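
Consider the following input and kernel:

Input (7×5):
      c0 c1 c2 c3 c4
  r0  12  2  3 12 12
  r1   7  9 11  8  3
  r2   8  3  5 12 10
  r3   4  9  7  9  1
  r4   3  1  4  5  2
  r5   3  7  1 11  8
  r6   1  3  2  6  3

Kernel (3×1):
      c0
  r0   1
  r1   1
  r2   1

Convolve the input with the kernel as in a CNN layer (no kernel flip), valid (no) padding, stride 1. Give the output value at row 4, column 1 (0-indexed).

The receptive field on the input at this output position is [1 / 7 / 3]. Elementwise product with the kernel and sum: 1·1 + 7·1 + 3·1.

11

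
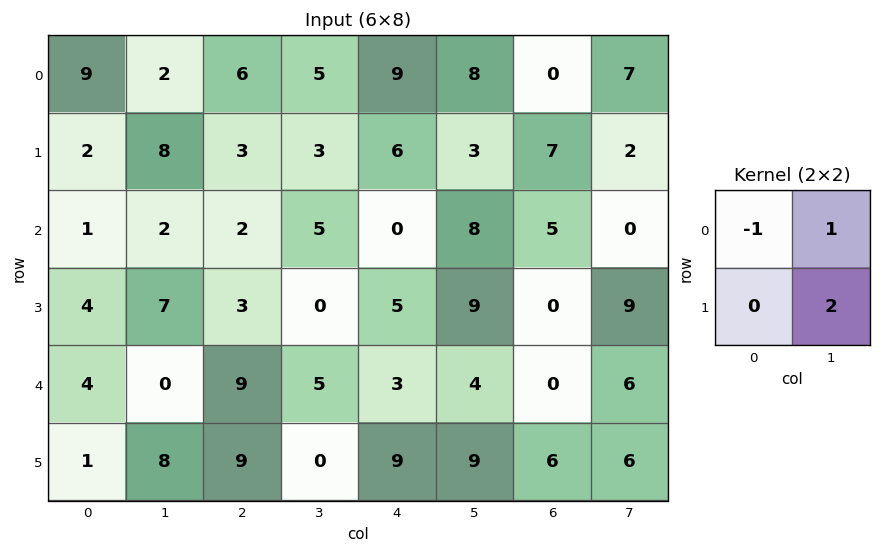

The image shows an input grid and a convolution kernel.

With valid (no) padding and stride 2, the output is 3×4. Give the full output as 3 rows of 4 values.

9 5 5 11
15 3 26 13
12 -4 19 18

Output[0,0]: The receptive field on the input at this output position is [9 2 / 2 8]. Elementwise product with the kernel and sum: 9·-1 + 2·1 + 8·2.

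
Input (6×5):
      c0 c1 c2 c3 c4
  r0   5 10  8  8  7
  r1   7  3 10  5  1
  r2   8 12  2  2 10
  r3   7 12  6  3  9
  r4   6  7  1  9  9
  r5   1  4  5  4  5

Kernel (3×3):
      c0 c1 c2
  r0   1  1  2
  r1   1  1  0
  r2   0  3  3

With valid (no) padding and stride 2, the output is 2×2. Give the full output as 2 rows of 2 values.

83 81
67 87

Output[0,0]: The receptive field on the input at this output position is [5 10 8 / 7 3 10 / 8 12 2]. Elementwise product with the kernel and sum: 5·1 + 10·1 + 8·2 + 7·1 + 3·1 + 12·3 + 2·3.
Output[0,1]: The receptive field on the input at this output position is [8 8 7 / 10 5 1 / 2 2 10]. Elementwise product with the kernel and sum: 8·1 + 8·1 + 7·2 + 10·1 + 5·1 + 2·3 + 10·3.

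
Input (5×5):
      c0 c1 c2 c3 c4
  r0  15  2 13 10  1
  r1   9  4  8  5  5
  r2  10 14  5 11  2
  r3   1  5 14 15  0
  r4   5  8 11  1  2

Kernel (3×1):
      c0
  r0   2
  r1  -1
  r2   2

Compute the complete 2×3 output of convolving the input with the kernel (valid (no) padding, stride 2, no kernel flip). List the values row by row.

Output[0,0]: The receptive field on the input at this output position is [15 / 9 / 10]. Elementwise product with the kernel and sum: 15·2 + 9·-1 + 10·2.

41 28 1
29 18 8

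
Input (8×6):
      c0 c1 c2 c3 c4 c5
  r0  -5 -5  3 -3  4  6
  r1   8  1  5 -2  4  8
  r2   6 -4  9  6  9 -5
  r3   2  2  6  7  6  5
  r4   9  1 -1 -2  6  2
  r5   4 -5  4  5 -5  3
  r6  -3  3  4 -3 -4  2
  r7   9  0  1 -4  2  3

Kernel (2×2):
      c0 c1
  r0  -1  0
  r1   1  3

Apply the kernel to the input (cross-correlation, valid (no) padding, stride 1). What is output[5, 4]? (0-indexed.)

7

The receptive field on the input at this output position is [-5 3 / -4 2]. Elementwise product with the kernel and sum: -5·-1 + -4·1 + 2·3.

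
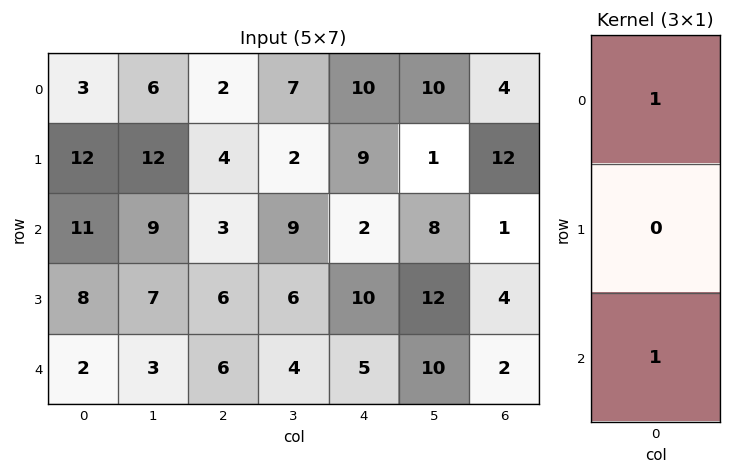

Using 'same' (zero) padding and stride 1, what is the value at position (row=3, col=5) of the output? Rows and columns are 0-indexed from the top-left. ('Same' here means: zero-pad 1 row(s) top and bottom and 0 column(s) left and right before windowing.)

18

The receptive field on the zero-padded input at this output position is [8 / 12 / 10]. Elementwise product with the kernel and sum: 8·1 + 10·1.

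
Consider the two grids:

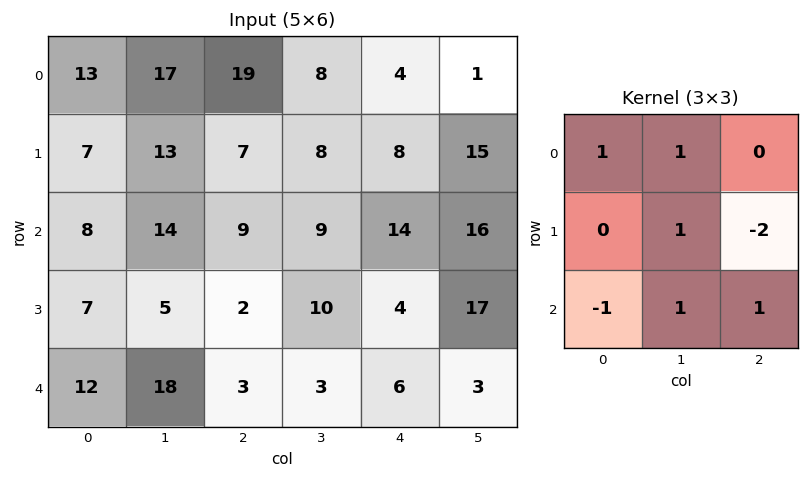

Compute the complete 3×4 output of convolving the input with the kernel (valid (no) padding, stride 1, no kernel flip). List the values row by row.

44 31 33 11
16 18 8 9
32 -7 26 -1

Output[0,0]: The receptive field on the input at this output position is [13 17 19 / 7 13 7 / 8 14 9]. Elementwise product with the kernel and sum: 13·1 + 17·1 + 13·1 + 7·-2 + 8·-1 + 14·1 + 9·1.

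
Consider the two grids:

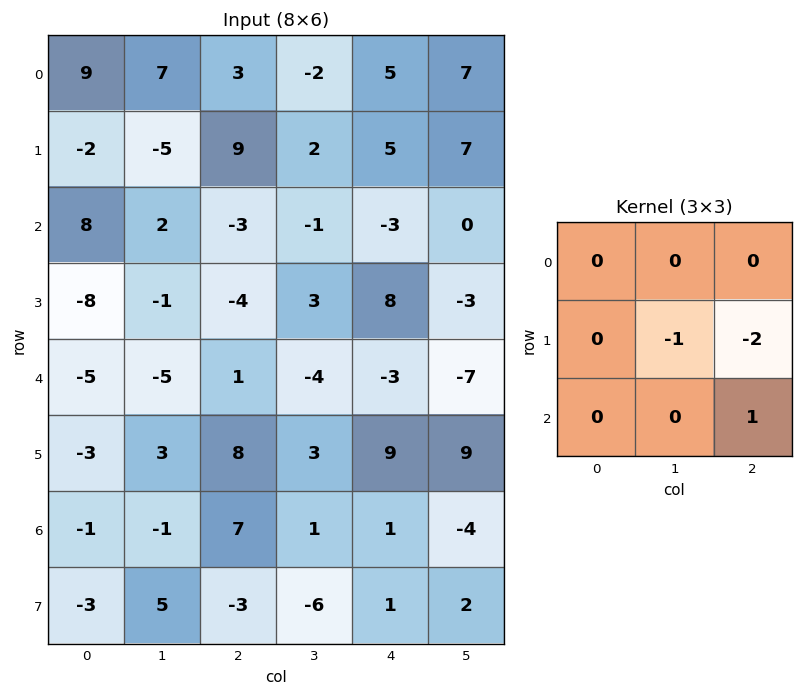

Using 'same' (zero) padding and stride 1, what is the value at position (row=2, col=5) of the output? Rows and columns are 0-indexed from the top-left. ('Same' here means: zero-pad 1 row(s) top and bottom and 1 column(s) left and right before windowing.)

The receptive field on the zero-padded input at this output position is [5 7 0 / -3 0 0 / 8 -3 0]. Elementwise product with the kernel and sum: 0·-1 + 0·-2 + 0·1.

0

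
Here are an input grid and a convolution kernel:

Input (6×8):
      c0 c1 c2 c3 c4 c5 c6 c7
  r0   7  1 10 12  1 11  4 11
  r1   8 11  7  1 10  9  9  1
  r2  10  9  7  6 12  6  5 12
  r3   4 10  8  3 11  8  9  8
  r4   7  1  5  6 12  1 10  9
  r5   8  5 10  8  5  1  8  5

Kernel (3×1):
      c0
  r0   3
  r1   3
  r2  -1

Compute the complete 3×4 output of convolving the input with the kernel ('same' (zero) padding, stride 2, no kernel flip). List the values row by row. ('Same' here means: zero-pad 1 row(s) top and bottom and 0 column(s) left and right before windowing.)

13 23 -7 3
50 34 55 33
25 29 64 49

Output[0,0]: The receptive field on the zero-padded input at this output position is [0 / 7 / 8]. Elementwise product with the kernel and sum: 0·3 + 7·3 + 8·-1.
Output[0,1]: The receptive field on the zero-padded input at this output position is [0 / 10 / 7]. Elementwise product with the kernel and sum: 0·3 + 10·3 + 7·-1.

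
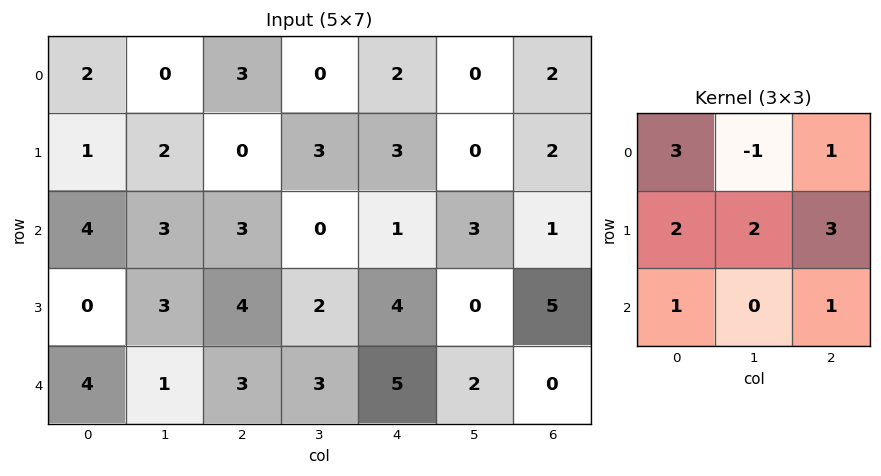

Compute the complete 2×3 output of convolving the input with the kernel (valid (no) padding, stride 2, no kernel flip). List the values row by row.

Output[0,0]: The receptive field on the input at this output position is [2 0 3 / 1 2 0 / 4 3 3]. Elementwise product with the kernel and sum: 2·3 + 0·-1 + 3·1 + 1·2 + 2·2 + 0·3 + 4·1 + 3·1.
Output[0,1]: The receptive field on the input at this output position is [3 0 2 / 0 3 3 / 3 0 1]. Elementwise product with the kernel and sum: 3·3 + 0·-1 + 2·1 + 0·2 + 3·2 + 3·3 + 3·1 + 1·1.

22 30 22
37 42 29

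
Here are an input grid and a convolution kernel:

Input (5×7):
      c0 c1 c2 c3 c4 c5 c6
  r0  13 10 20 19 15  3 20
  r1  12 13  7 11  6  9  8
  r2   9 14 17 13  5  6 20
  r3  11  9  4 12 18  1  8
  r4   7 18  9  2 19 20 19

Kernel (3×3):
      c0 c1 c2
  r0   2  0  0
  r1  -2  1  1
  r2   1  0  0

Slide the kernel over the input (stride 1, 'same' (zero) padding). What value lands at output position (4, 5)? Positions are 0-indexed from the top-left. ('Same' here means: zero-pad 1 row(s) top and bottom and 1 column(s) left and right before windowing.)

37

The receptive field on the zero-padded input at this output position is [18 1 8 / 19 20 19 / 0 0 0]. Elementwise product with the kernel and sum: 18·2 + 19·-2 + 20·1 + 19·1 + 0·1.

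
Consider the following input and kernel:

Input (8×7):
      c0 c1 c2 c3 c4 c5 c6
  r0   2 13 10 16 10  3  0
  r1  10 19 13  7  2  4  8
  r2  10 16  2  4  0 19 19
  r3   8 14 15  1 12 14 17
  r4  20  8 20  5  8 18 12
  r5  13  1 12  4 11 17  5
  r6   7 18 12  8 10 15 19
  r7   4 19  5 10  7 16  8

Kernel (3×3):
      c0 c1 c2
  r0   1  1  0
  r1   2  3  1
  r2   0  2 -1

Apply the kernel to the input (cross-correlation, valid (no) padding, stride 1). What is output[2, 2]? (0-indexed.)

53

The receptive field on the input at this output position is [2 4 0 / 15 1 12 / 20 5 8]. Elementwise product with the kernel and sum: 2·1 + 4·1 + 15·2 + 1·3 + 12·1 + 5·2 + 8·-1.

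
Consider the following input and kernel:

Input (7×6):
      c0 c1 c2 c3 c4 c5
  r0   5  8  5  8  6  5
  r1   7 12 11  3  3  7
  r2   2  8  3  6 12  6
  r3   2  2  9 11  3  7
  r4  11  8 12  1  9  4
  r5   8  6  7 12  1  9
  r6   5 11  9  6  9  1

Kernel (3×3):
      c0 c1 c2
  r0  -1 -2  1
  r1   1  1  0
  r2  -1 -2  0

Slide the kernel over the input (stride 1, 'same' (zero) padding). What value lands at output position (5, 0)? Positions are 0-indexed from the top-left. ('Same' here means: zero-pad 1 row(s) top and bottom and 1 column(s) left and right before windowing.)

The receptive field on the zero-padded input at this output position is [0 11 8 / 0 8 6 / 0 5 11]. Elementwise product with the kernel and sum: 0·-1 + 11·-2 + 8·1 + 0·1 + 8·1 + 0·-1 + 5·-2.

-16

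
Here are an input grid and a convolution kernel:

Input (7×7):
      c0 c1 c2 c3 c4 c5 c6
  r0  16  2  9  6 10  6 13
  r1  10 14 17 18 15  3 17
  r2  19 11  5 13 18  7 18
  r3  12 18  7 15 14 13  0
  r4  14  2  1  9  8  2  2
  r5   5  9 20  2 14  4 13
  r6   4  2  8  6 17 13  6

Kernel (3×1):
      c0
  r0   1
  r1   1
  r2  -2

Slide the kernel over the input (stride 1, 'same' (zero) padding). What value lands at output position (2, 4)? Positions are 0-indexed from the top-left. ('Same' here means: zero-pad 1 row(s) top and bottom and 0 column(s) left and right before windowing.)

The receptive field on the zero-padded input at this output position is [15 / 18 / 14]. Elementwise product with the kernel and sum: 15·1 + 18·1 + 14·-2.

5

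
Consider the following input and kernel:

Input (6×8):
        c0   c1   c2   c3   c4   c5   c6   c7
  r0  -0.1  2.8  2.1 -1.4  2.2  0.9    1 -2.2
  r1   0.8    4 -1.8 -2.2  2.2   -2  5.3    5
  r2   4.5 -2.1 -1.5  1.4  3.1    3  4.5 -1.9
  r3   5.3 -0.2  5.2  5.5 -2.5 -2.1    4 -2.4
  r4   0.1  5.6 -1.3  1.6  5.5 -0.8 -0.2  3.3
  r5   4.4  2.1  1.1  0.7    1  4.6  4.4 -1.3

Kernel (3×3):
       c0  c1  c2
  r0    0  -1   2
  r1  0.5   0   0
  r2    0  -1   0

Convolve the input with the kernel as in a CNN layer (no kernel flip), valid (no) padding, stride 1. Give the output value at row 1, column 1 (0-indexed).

The receptive field on the input at this output position is [4 -1.8 -2.2 / -2.1 -1.5 1.4 / -0.2 5.2 5.5]. Elementwise product with the kernel and sum: -1.8·-1 + -2.2·2 + -2.1·0.5 + 5.2·-1.

-8.85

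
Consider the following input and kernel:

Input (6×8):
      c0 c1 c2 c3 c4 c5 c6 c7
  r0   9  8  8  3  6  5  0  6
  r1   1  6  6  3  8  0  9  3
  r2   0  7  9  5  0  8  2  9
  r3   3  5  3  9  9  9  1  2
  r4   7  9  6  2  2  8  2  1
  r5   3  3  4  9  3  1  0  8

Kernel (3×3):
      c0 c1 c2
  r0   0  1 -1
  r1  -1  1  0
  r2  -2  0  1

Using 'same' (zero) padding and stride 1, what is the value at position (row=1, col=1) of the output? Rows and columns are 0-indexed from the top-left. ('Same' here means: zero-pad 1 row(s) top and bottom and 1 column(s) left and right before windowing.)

14

The receptive field on the zero-padded input at this output position is [9 8 8 / 1 6 6 / 0 7 9]. Elementwise product with the kernel and sum: 8·1 + 8·-1 + 1·-1 + 6·1 + 0·-2 + 9·1.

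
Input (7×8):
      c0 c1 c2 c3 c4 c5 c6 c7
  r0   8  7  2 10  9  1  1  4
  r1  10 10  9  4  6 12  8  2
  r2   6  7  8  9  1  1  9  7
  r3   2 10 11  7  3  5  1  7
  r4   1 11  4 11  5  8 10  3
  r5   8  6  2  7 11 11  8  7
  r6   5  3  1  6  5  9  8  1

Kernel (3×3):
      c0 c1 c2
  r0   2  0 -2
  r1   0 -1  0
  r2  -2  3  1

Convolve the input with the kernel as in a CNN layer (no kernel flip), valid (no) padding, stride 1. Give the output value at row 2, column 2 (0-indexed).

37

The receptive field on the input at this output position is [8 9 1 / 11 7 3 / 4 11 5]. Elementwise product with the kernel and sum: 8·2 + 1·-2 + 7·-1 + 4·-2 + 11·3 + 5·1.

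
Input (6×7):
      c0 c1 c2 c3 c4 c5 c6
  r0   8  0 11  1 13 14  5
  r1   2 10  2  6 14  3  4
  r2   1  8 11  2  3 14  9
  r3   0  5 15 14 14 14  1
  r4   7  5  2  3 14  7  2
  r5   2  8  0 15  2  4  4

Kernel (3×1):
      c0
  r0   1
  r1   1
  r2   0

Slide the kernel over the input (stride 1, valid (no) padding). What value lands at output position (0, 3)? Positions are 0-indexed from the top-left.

The receptive field on the input at this output position is [1 / 6 / 2]. Elementwise product with the kernel and sum: 1·1 + 6·1.

7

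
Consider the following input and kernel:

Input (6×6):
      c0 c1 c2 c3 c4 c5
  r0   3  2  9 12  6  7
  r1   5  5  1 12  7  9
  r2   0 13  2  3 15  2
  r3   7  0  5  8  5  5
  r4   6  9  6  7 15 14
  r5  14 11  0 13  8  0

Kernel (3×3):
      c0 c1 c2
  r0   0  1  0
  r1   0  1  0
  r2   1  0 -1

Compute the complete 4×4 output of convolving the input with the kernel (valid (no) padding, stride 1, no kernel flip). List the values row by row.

Output[0,0]: The receptive field on the input at this output position is [3 2 9 / 5 5 1 / 0 13 2]. Elementwise product with the kernel and sum: 2·1 + 5·1 + 0·1 + 2·-1.

5 20 11 14
20 -5 15 25
13 9 2 13
23 9 7 33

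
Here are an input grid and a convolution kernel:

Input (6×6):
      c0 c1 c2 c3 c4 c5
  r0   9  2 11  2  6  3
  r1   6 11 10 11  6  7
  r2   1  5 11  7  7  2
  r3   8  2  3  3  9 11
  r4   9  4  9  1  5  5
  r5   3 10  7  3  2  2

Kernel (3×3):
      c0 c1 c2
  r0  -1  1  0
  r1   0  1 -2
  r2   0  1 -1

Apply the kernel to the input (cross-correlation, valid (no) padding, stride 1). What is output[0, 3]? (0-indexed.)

1

The receptive field on the input at this output position is [2 6 3 / 11 6 7 / 7 7 2]. Elementwise product with the kernel and sum: 2·-1 + 6·1 + 6·1 + 7·-2 + 7·1 + 2·-1.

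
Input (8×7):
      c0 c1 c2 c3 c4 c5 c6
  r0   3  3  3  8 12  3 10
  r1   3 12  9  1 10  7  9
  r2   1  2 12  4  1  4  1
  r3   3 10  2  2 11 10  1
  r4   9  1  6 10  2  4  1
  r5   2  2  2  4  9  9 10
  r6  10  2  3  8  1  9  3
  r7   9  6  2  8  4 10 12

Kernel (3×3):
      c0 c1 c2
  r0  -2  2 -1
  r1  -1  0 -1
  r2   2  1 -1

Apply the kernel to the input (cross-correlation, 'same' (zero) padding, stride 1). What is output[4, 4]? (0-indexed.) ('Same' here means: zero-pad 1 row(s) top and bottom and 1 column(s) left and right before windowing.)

The receptive field on the zero-padded input at this output position is [2 11 10 / 10 2 4 / 4 9 9]. Elementwise product with the kernel and sum: 2·-2 + 11·2 + 10·-1 + 10·-1 + 4·-1 + 4·2 + 9·1 + 9·-1.

2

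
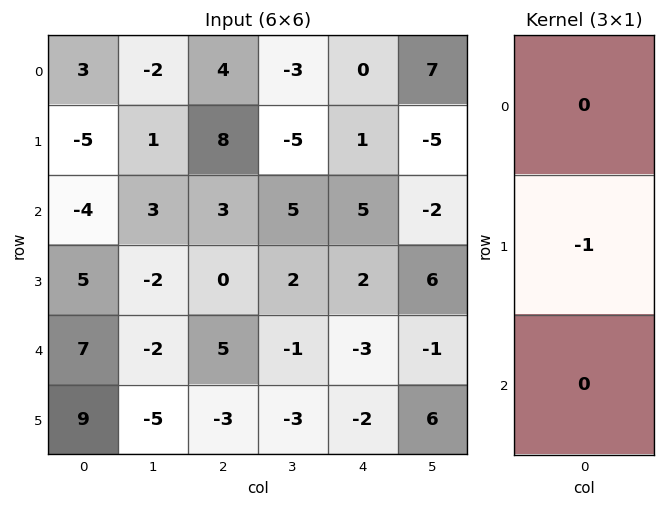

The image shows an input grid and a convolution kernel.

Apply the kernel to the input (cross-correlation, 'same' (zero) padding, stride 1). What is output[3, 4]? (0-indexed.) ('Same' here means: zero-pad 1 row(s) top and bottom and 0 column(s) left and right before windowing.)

-2

The receptive field on the zero-padded input at this output position is [5 / 2 / -3]. Elementwise product with the kernel and sum: 2·-1.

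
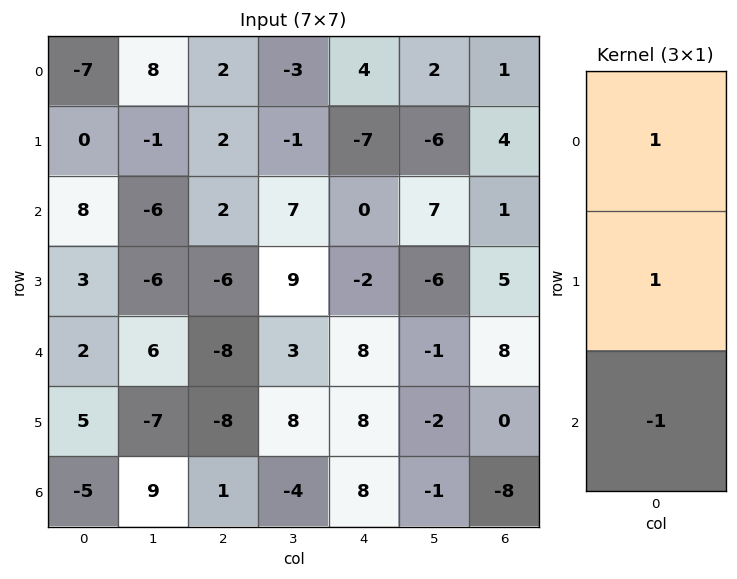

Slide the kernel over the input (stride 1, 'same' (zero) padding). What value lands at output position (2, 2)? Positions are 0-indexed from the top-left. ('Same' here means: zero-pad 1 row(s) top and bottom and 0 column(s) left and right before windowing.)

The receptive field on the zero-padded input at this output position is [2 / 2 / -6]. Elementwise product with the kernel and sum: 2·1 + 2·1 + -6·-1.

10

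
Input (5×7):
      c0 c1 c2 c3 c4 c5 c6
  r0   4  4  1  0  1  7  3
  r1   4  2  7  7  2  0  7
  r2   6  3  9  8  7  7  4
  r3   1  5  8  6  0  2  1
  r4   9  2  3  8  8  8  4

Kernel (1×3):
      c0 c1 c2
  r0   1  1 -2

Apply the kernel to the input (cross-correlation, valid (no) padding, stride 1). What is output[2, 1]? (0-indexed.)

-4

The receptive field on the input at this output position is [3 9 8]. Elementwise product with the kernel and sum: 3·1 + 9·1 + 8·-2.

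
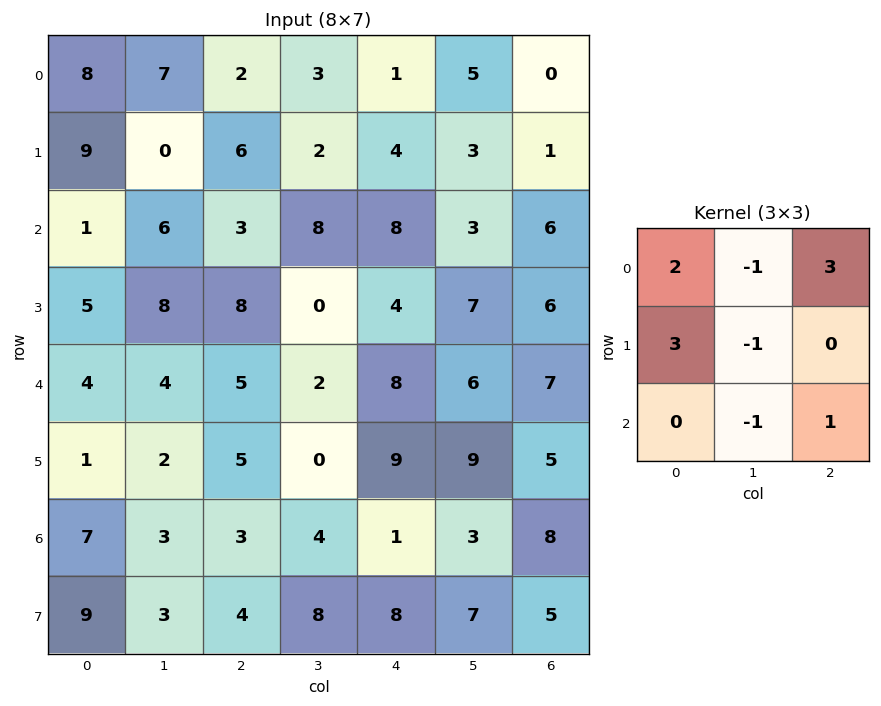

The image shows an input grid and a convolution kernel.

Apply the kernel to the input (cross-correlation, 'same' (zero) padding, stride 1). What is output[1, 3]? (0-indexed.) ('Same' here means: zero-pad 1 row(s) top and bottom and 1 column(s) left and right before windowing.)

The receptive field on the zero-padded input at this output position is [2 3 1 / 6 2 4 / 3 8 8]. Elementwise product with the kernel and sum: 2·2 + 3·-1 + 1·3 + 6·3 + 2·-1 + 8·-1 + 8·1.

20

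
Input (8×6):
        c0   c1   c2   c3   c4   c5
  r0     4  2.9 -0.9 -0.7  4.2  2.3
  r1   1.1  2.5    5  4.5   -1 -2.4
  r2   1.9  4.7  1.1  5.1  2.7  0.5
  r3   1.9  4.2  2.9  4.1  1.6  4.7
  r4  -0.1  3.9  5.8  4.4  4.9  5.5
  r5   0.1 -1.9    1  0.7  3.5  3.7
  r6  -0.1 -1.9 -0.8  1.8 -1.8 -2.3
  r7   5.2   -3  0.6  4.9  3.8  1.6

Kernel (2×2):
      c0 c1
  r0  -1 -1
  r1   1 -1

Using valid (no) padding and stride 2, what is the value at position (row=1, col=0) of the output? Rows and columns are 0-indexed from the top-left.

-8.9

The receptive field on the input at this output position is [1.9 4.7 / 1.9 4.2]. Elementwise product with the kernel and sum: 1.9·-1 + 4.7·-1 + 1.9·1 + 4.2·-1.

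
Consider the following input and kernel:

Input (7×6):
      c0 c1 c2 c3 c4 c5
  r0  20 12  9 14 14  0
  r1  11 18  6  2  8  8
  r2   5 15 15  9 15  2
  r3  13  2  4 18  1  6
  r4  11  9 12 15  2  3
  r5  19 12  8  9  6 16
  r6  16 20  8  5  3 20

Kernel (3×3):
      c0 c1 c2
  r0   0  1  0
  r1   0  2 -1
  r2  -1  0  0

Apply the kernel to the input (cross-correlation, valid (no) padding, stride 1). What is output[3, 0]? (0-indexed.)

-11

The receptive field on the input at this output position is [13 2 4 / 11 9 12 / 19 12 8]. Elementwise product with the kernel and sum: 2·1 + 9·2 + 12·-1 + 19·-1.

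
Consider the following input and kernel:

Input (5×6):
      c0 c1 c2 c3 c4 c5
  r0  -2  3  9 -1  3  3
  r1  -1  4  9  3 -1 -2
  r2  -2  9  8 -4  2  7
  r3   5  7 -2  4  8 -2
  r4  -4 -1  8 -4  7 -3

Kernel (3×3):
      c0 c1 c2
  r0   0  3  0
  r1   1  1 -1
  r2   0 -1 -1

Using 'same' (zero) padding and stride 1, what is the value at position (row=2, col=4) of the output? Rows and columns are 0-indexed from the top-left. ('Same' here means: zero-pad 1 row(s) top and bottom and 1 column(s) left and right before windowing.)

-18

The receptive field on the zero-padded input at this output position is [3 -1 -2 / -4 2 7 / 4 8 -2]. Elementwise product with the kernel and sum: -1·3 + -4·1 + 2·1 + 7·-1 + 8·-1 + -2·-1.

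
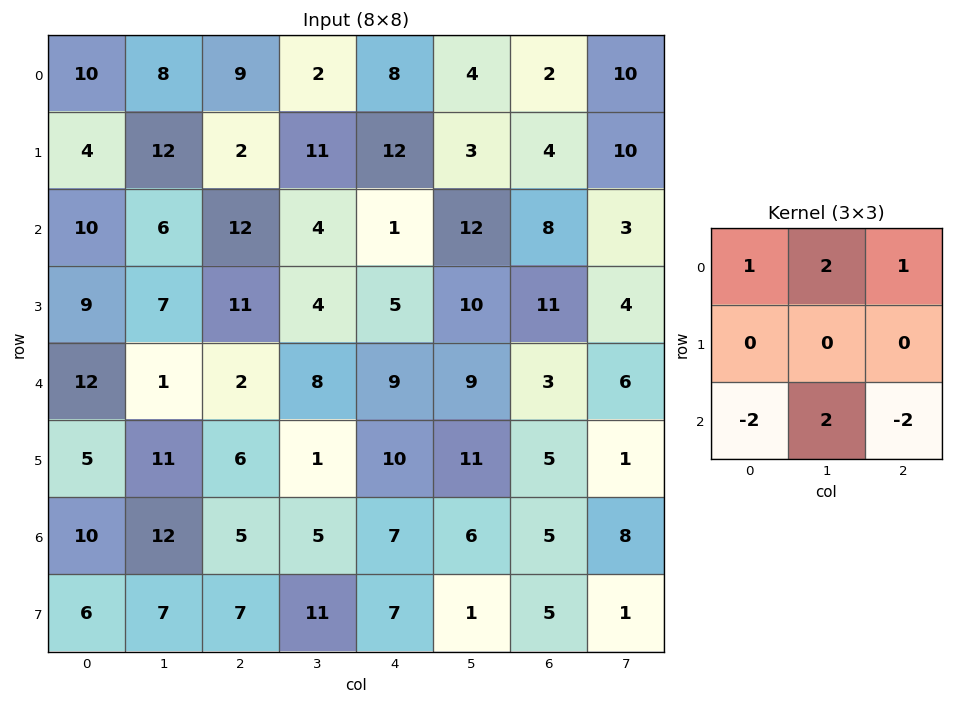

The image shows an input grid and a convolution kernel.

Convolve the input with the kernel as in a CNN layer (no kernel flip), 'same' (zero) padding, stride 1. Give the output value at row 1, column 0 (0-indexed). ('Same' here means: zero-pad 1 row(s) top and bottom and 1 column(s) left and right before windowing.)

The receptive field on the zero-padded input at this output position is [0 10 8 / 0 4 12 / 0 10 6]. Elementwise product with the kernel and sum: 0·1 + 10·2 + 8·1 + 0·-2 + 10·2 + 6·-2.

36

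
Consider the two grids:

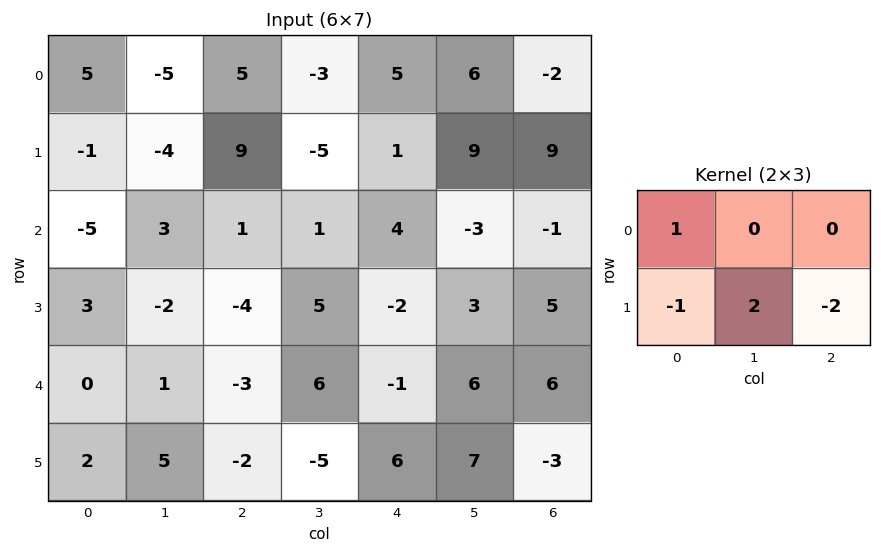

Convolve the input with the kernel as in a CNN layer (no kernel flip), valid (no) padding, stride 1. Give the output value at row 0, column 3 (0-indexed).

The receptive field on the input at this output position is [-3 5 6 / -5 1 9]. Elementwise product with the kernel and sum: -3·1 + -5·-1 + 1·2 + 9·-2.

-14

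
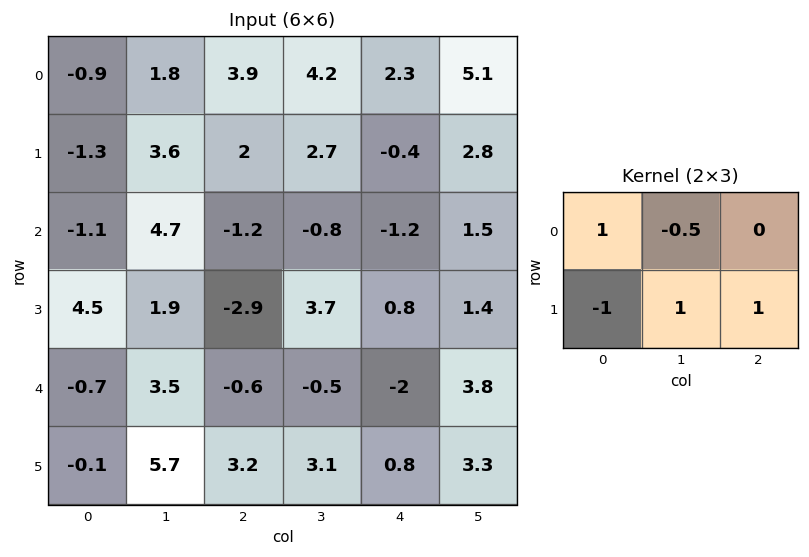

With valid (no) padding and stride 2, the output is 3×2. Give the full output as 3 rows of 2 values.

5.1 2.1
-8.95 6.6
6.55 0.35

Output[0,0]: The receptive field on the input at this output position is [-0.9 1.8 3.9 / -1.3 3.6 2]. Elementwise product with the kernel and sum: -0.9·1 + 1.8·-0.5 + -1.3·-1 + 3.6·1 + 2·1.
Output[0,1]: The receptive field on the input at this output position is [3.9 4.2 2.3 / 2 2.7 -0.4]. Elementwise product with the kernel and sum: 3.9·1 + 4.2·-0.5 + 2·-1 + 2.7·1 + -0.4·1.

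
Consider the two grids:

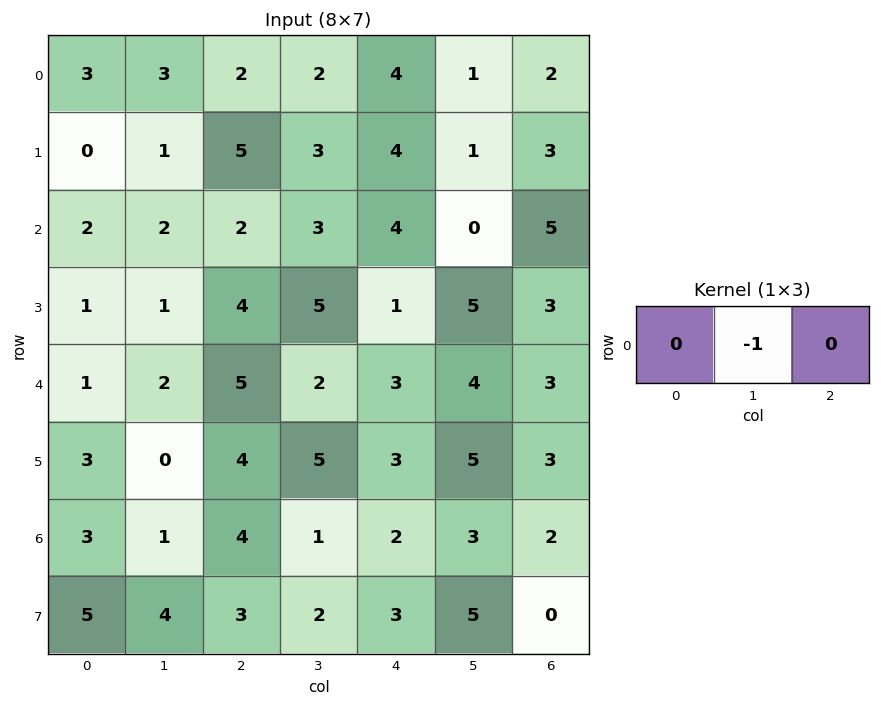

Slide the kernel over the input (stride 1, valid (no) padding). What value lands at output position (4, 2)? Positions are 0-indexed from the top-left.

The receptive field on the input at this output position is [5 2 3]. Elementwise product with the kernel and sum: 2·-1.

-2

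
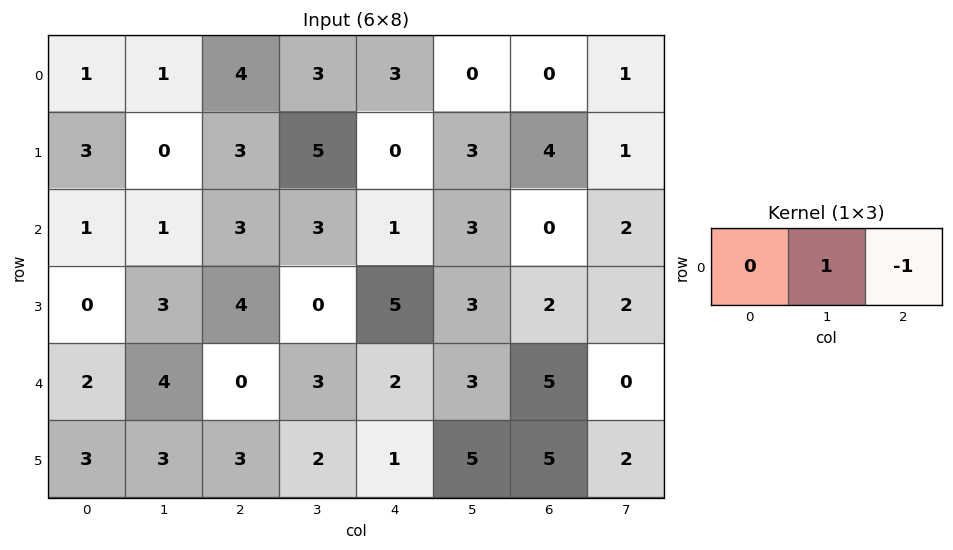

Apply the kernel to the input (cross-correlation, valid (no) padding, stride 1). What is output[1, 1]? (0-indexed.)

The receptive field on the input at this output position is [0 3 5]. Elementwise product with the kernel and sum: 3·1 + 5·-1.

-2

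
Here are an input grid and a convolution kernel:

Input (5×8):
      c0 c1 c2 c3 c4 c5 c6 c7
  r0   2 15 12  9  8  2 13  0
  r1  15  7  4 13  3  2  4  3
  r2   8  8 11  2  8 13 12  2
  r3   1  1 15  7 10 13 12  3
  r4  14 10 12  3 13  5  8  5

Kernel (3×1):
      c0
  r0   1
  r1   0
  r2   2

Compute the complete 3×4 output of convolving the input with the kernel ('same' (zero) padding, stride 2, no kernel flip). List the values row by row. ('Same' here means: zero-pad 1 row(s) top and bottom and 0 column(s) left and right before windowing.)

30 8 6 8
17 34 23 28
1 15 10 12

Output[0,0]: The receptive field on the zero-padded input at this output position is [0 / 2 / 15]. Elementwise product with the kernel and sum: 0·1 + 15·2.
Output[0,1]: The receptive field on the zero-padded input at this output position is [0 / 12 / 4]. Elementwise product with the kernel and sum: 0·1 + 4·2.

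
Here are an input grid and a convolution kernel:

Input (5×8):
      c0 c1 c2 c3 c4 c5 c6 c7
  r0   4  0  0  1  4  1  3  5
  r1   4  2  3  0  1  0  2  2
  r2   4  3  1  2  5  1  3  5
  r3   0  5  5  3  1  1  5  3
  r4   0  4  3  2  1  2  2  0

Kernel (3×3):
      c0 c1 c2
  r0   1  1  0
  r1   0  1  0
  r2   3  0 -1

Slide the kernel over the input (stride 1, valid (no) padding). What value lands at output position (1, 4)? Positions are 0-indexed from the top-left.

0

The receptive field on the input at this output position is [1 0 2 / 5 1 3 / 1 1 5]. Elementwise product with the kernel and sum: 1·1 + 0·1 + 1·1 + 1·3 + 5·-1.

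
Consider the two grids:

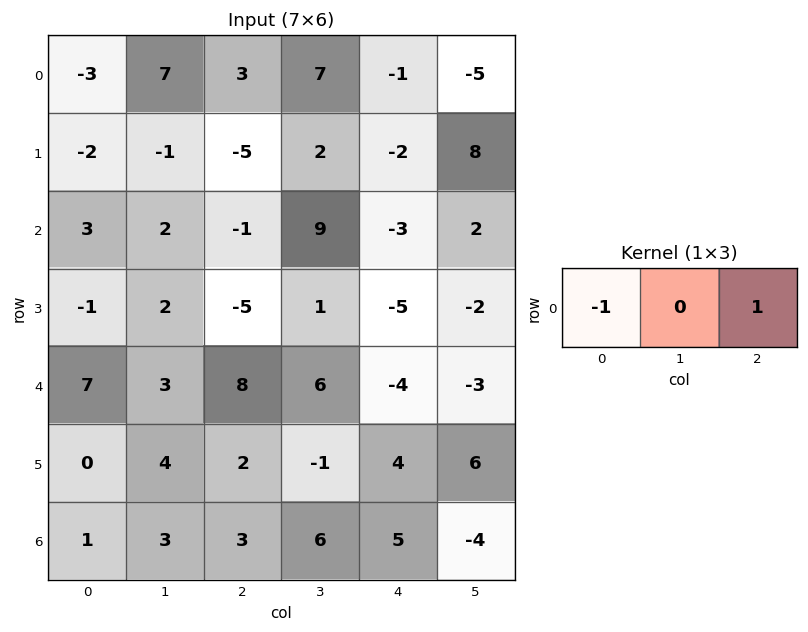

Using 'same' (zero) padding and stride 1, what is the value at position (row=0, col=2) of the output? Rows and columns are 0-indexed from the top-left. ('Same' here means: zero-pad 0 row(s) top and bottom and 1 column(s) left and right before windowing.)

The receptive field on the zero-padded input at this output position is [7 3 7]. Elementwise product with the kernel and sum: 7·-1 + 7·1.

0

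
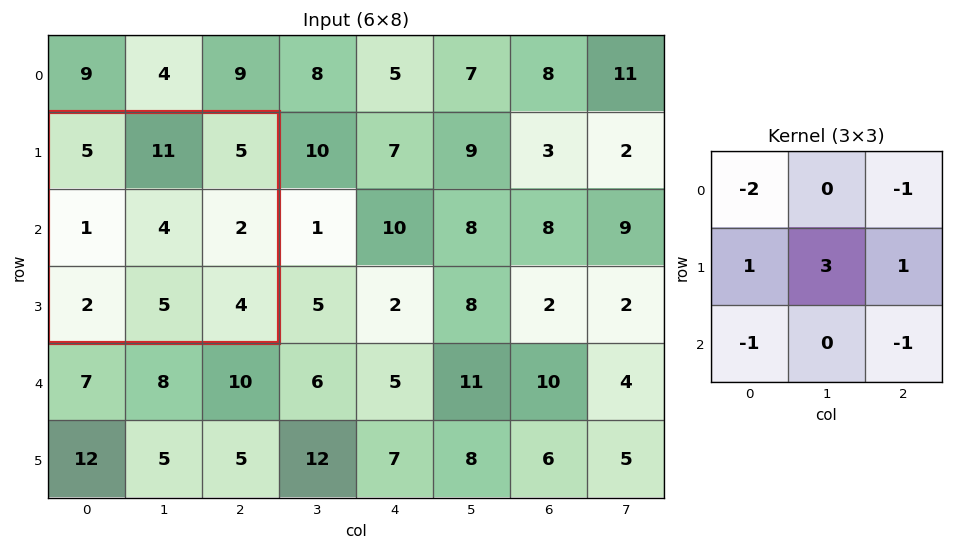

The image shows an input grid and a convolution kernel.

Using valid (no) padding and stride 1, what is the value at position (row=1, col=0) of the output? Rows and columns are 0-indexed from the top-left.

-6

The receptive field on the input at this output position is [5 11 5 / 1 4 2 / 2 5 4]. Elementwise product with the kernel and sum: 5·-2 + 5·-1 + 1·1 + 4·3 + 2·1 + 2·-1 + 4·-1.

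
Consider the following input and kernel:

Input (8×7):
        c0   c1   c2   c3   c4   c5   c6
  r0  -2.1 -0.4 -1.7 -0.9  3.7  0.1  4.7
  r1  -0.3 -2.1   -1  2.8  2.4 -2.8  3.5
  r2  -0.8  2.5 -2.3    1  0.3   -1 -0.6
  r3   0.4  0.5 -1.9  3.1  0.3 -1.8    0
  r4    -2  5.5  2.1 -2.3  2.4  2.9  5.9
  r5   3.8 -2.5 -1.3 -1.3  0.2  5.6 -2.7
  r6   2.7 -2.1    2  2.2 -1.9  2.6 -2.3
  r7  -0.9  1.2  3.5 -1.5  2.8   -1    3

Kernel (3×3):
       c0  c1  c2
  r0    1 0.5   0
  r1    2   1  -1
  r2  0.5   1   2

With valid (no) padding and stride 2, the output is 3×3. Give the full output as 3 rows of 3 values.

-6.5 -3.3 0.2
12.35 0.75 14.5
10.4 -3.75 9.6

Output[0,0]: The receptive field on the input at this output position is [-2.1 -0.4 -1.7 / -0.3 -2.1 -1 / -0.8 2.5 -2.3]. Elementwise product with the kernel and sum: -2.1·1 + -0.4·0.5 + -0.3·2 + -2.1·1 + -1·-1 + -0.8·0.5 + 2.5·1 + -2.3·2.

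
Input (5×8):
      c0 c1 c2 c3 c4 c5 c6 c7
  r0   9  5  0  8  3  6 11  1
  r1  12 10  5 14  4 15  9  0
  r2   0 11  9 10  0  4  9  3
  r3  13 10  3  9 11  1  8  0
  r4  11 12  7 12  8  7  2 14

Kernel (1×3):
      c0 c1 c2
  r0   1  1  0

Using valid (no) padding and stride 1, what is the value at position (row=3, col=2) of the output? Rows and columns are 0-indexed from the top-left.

12

The receptive field on the input at this output position is [3 9 11]. Elementwise product with the kernel and sum: 3·1 + 9·1.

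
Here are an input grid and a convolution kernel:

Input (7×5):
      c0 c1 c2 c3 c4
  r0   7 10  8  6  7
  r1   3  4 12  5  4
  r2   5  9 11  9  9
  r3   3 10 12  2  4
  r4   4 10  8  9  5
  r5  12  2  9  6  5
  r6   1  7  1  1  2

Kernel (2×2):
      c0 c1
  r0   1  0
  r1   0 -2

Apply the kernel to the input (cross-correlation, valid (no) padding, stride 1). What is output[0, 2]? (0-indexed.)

-2

The receptive field on the input at this output position is [8 6 / 12 5]. Elementwise product with the kernel and sum: 8·1 + 5·-2.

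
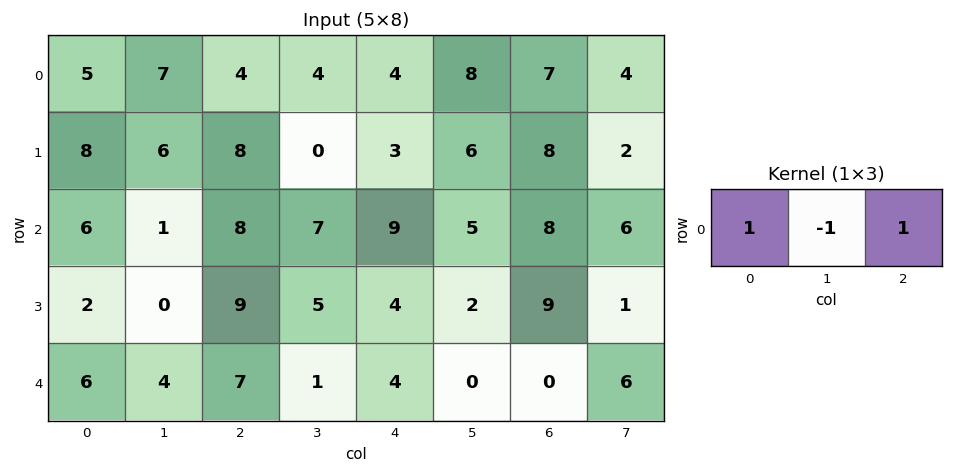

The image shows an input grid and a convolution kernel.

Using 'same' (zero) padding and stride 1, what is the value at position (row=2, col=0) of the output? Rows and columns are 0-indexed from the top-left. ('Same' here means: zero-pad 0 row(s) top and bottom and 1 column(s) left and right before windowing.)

-5

The receptive field on the zero-padded input at this output position is [0 6 1]. Elementwise product with the kernel and sum: 0·1 + 6·-1 + 1·1.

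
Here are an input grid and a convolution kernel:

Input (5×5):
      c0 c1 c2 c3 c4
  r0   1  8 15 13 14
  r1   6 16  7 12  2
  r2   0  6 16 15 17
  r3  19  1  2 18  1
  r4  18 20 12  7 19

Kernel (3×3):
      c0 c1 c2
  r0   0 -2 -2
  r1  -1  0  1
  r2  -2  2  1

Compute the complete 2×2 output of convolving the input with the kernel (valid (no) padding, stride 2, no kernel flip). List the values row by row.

-17 -44
-45 -56

Output[0,0]: The receptive field on the input at this output position is [1 8 15 / 6 16 7 / 0 6 16]. Elementwise product with the kernel and sum: 8·-2 + 15·-2 + 6·-1 + 7·1 + 0·-2 + 6·2 + 16·1.
Output[0,1]: The receptive field on the input at this output position is [15 13 14 / 7 12 2 / 16 15 17]. Elementwise product with the kernel and sum: 13·-2 + 14·-2 + 7·-1 + 2·1 + 16·-2 + 15·2 + 17·1.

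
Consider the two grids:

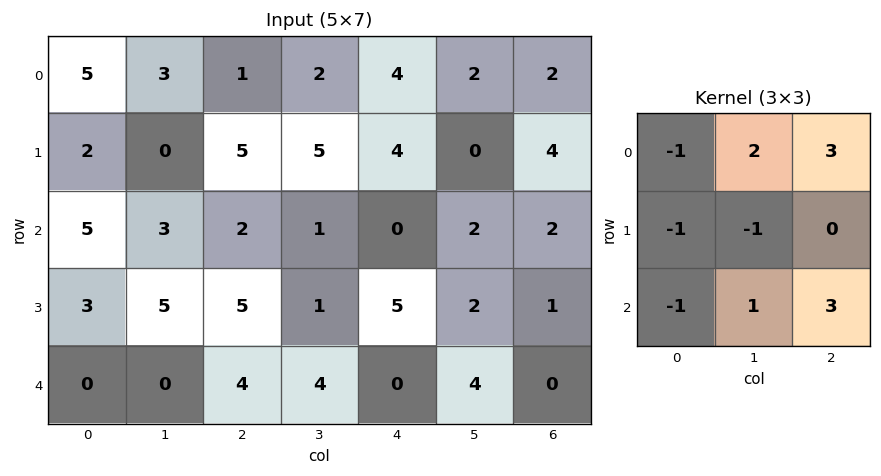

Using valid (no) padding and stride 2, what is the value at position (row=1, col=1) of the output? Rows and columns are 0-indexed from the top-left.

-6

The receptive field on the input at this output position is [2 1 0 / 5 1 5 / 4 4 0]. Elementwise product with the kernel and sum: 2·-1 + 1·2 + 0·3 + 5·-1 + 1·-1 + 4·-1 + 4·1 + 0·3.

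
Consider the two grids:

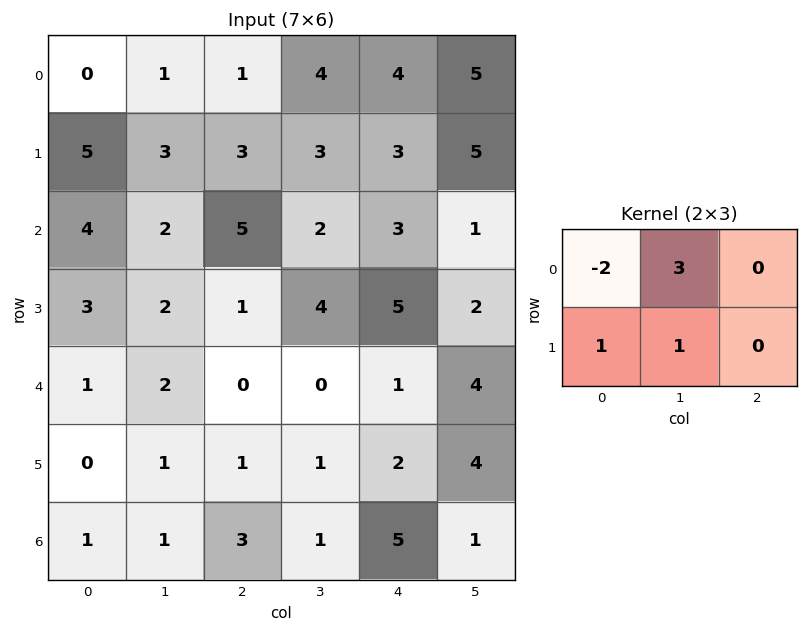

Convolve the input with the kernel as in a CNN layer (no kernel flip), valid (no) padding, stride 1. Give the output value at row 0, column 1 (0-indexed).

7

The receptive field on the input at this output position is [1 1 4 / 3 3 3]. Elementwise product with the kernel and sum: 1·-2 + 1·3 + 3·1 + 3·1.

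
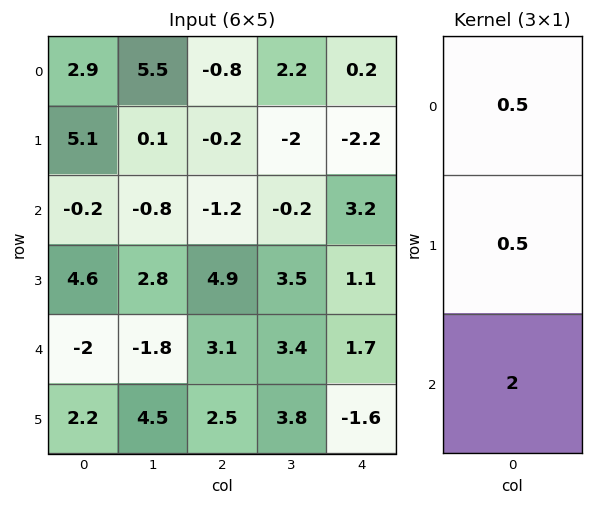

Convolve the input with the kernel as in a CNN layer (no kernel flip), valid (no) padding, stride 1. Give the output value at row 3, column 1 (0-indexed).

9.5

The receptive field on the input at this output position is [2.8 / -1.8 / 4.5]. Elementwise product with the kernel and sum: 2.8·0.5 + -1.8·0.5 + 4.5·2.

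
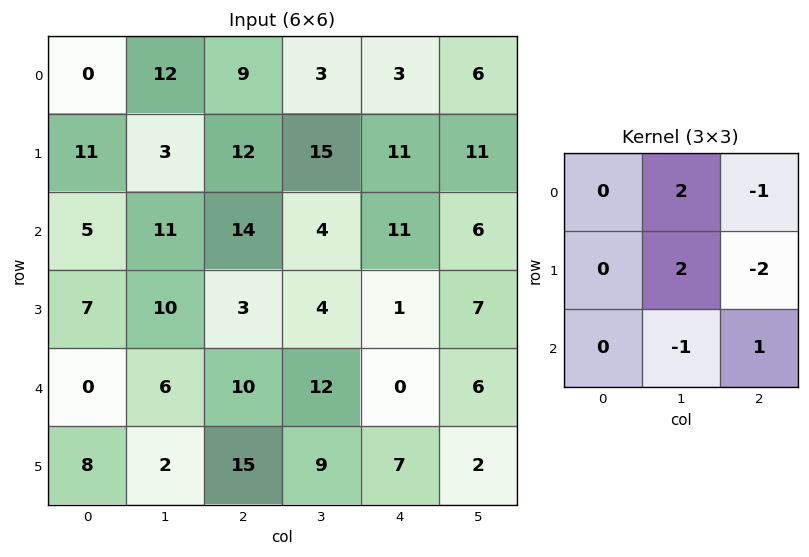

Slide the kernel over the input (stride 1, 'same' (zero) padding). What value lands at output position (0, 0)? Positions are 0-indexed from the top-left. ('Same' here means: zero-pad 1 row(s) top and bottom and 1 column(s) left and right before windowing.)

The receptive field on the zero-padded input at this output position is [0 0 0 / 0 0 12 / 0 11 3]. Elementwise product with the kernel and sum: 0·2 + 0·-1 + 0·2 + 12·-2 + 11·-1 + 3·1.

-32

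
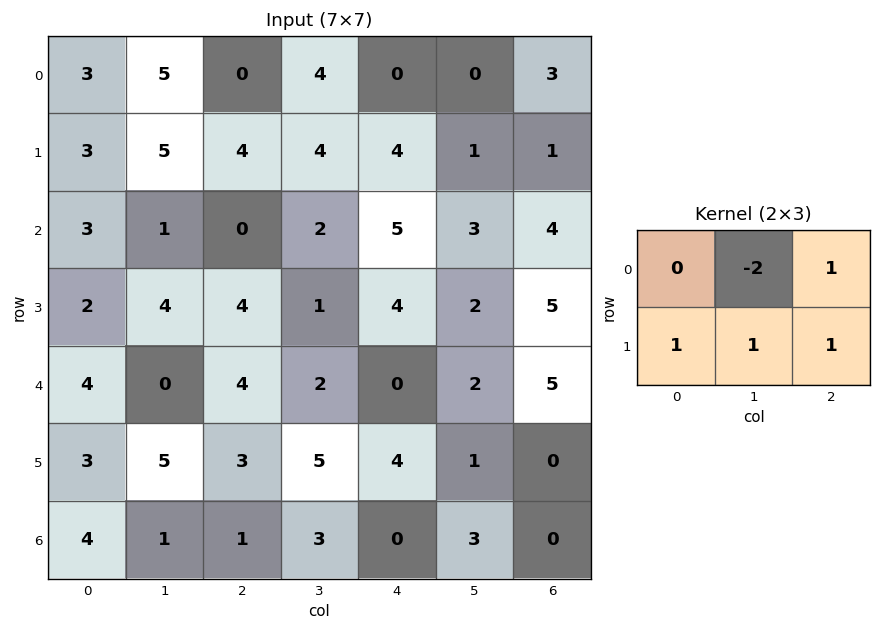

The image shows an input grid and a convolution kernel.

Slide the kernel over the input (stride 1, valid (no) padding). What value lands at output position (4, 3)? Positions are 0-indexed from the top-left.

12

The receptive field on the input at this output position is [2 0 2 / 5 4 1]. Elementwise product with the kernel and sum: 0·-2 + 2·1 + 5·1 + 4·1 + 1·1.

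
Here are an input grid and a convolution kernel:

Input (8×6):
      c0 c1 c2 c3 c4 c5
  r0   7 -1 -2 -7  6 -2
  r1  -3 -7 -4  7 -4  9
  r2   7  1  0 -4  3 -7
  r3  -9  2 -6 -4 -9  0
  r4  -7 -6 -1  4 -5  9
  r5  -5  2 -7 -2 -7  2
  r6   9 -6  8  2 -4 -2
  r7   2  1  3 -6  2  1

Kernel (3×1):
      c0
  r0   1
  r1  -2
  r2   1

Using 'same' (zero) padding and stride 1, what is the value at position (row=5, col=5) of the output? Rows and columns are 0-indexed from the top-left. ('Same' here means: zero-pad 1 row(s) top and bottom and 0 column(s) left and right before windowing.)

The receptive field on the zero-padded input at this output position is [9 / 2 / -2]. Elementwise product with the kernel and sum: 9·1 + 2·-2 + -2·1.

3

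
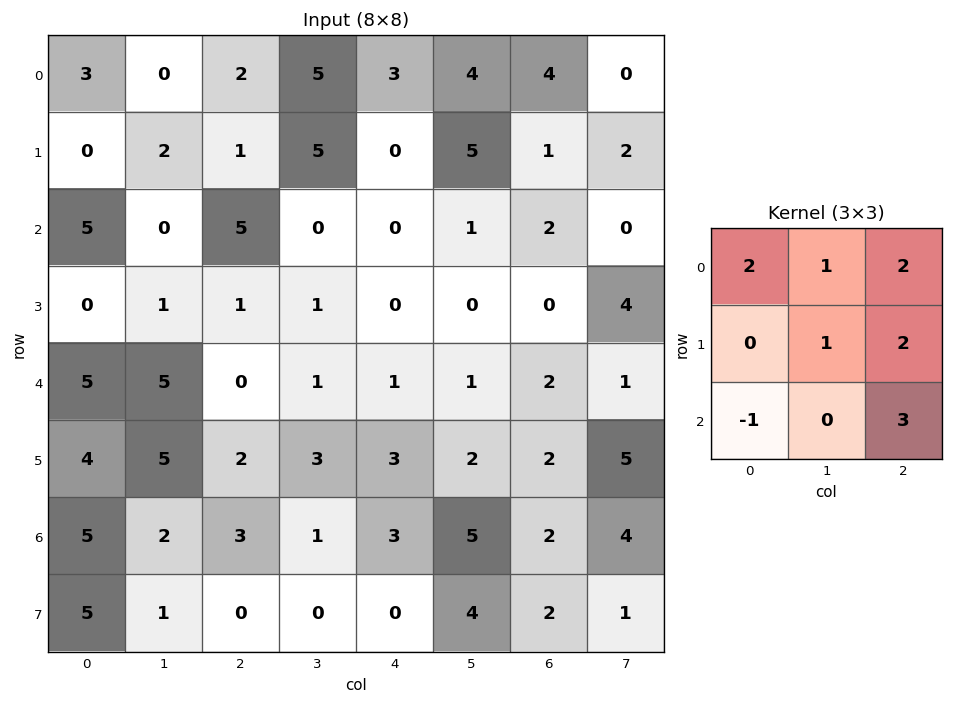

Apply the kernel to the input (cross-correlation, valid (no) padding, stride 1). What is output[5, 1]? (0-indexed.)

The receptive field on the input at this output position is [5 2 3 / 2 3 1 / 1 0 0]. Elementwise product with the kernel and sum: 5·2 + 2·1 + 3·2 + 3·1 + 1·2 + 1·-1 + 0·3.

22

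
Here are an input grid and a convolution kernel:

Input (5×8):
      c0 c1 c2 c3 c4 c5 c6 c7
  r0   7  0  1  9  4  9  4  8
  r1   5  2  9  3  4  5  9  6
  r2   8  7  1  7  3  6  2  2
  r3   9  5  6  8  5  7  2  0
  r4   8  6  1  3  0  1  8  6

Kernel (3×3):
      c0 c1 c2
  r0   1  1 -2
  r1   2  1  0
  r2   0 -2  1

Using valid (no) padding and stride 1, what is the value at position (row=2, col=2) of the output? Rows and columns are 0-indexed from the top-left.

The receptive field on the input at this output position is [1 7 3 / 6 8 5 / 1 3 0]. Elementwise product with the kernel and sum: 1·1 + 7·1 + 3·-2 + 6·2 + 8·1 + 3·-2 + 0·1.

16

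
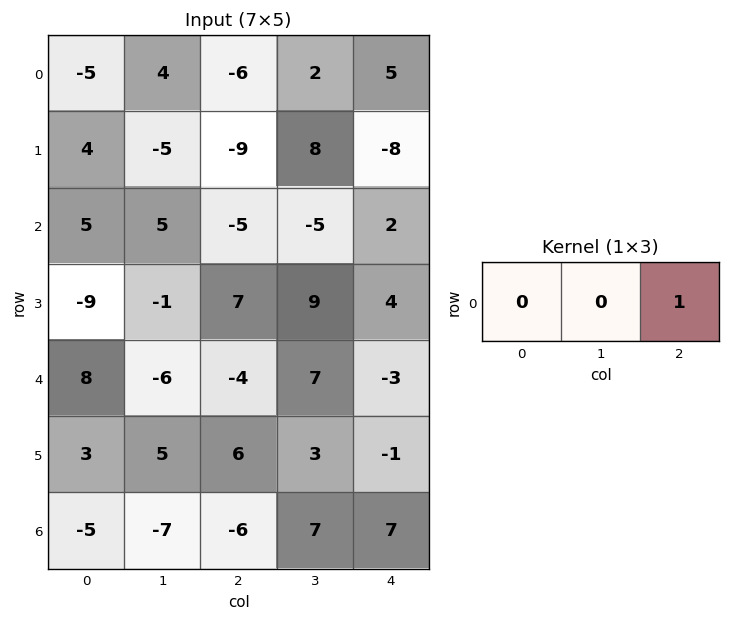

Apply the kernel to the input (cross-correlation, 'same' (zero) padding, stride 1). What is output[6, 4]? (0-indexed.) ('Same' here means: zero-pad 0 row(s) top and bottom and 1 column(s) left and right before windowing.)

The receptive field on the zero-padded input at this output position is [7 7 0]. Elementwise product with the kernel and sum: 0·1.

0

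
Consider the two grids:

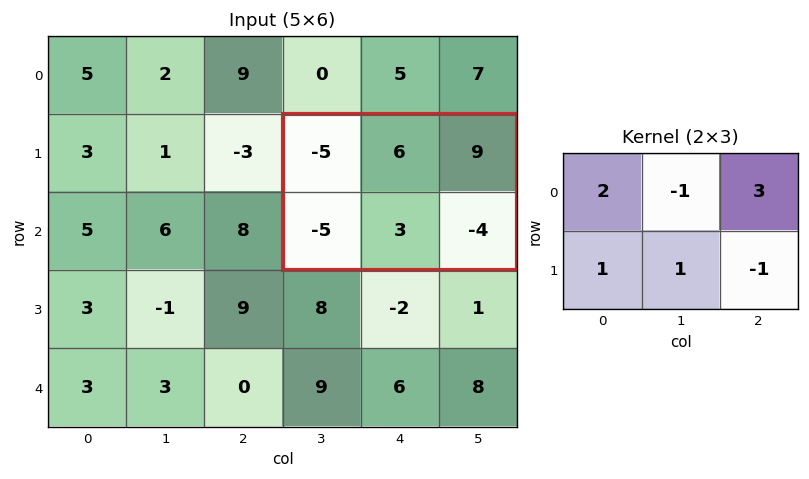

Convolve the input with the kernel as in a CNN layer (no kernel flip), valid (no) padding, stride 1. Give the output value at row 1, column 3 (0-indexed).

The receptive field on the input at this output position is [-5 6 9 / -5 3 -4]. Elementwise product with the kernel and sum: -5·2 + 6·-1 + 9·3 + -5·1 + 3·1 + -4·-1.

13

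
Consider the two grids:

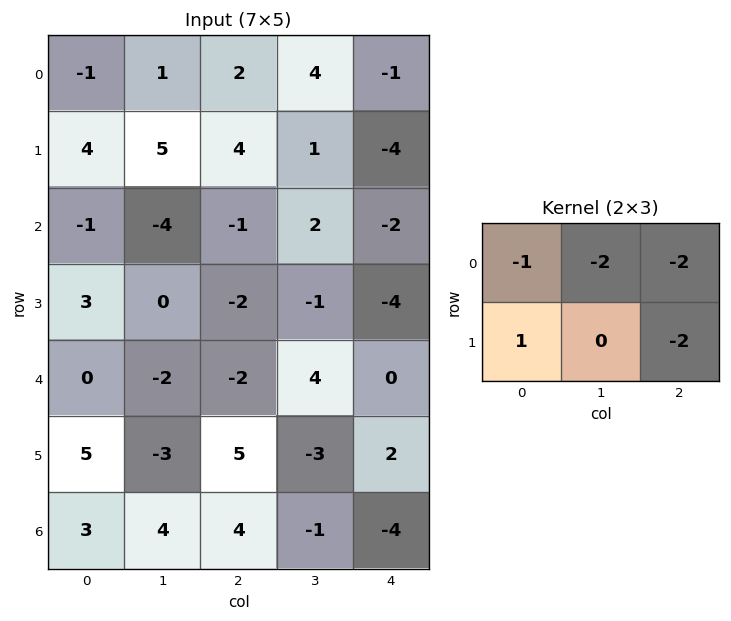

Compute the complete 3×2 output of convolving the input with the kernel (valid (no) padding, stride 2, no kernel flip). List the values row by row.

-9 4
18 7
3 -5

Output[0,0]: The receptive field on the input at this output position is [-1 1 2 / 4 5 4]. Elementwise product with the kernel and sum: -1·-1 + 1·-2 + 2·-2 + 4·1 + 4·-2.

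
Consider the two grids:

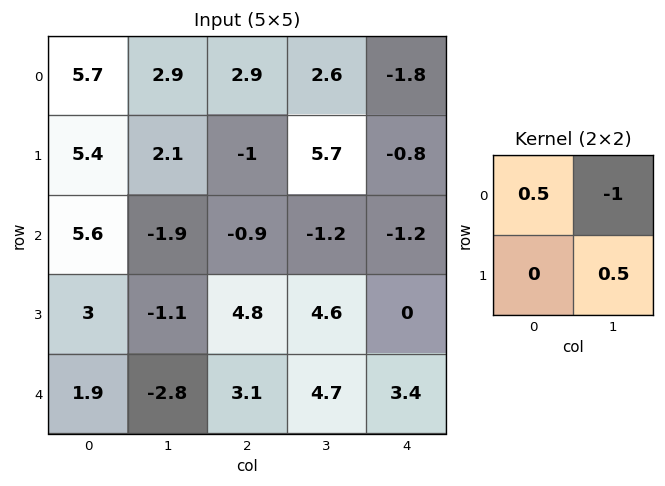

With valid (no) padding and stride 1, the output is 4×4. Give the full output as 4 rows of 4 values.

1 -1.95 1.7 2.7
-0.35 1.6 -6.8 3.05
4.15 2.35 3.05 0.6
1.2 -3.8 0.15 4

Output[0,0]: The receptive field on the input at this output position is [5.7 2.9 / 5.4 2.1]. Elementwise product with the kernel and sum: 5.7·0.5 + 2.9·-1 + 2.1·0.5.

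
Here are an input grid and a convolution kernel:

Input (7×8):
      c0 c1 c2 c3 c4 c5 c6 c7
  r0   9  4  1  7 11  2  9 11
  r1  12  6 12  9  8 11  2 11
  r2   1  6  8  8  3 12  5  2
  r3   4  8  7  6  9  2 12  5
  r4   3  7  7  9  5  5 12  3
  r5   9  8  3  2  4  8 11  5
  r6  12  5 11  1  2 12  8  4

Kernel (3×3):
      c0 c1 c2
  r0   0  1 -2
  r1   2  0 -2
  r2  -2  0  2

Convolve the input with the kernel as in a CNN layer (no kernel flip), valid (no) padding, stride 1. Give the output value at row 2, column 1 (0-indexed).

0

The receptive field on the input at this output position is [6 8 8 / 8 7 6 / 7 7 9]. Elementwise product with the kernel and sum: 8·1 + 8·-2 + 8·2 + 6·-2 + 7·-2 + 9·2.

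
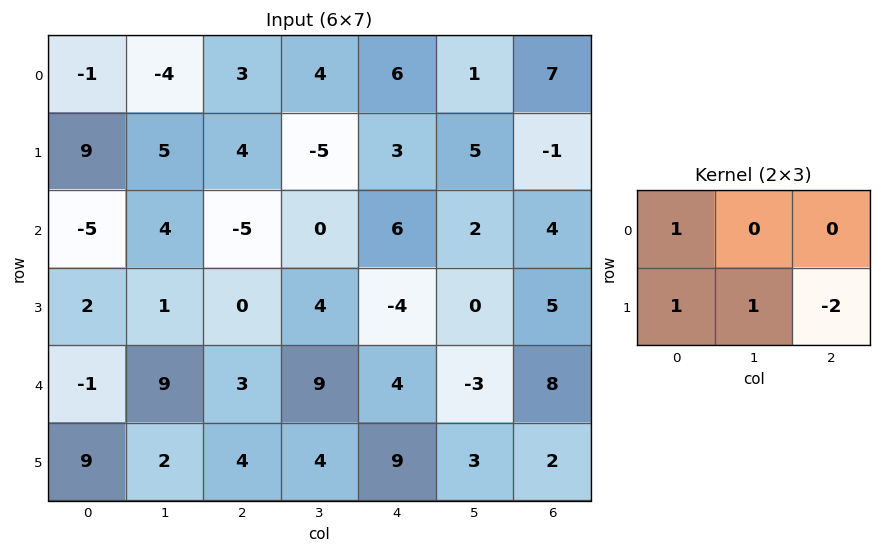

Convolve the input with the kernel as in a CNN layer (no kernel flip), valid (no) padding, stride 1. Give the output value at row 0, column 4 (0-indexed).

16

The receptive field on the input at this output position is [6 1 7 / 3 5 -1]. Elementwise product with the kernel and sum: 6·1 + 3·1 + 5·1 + -1·-2.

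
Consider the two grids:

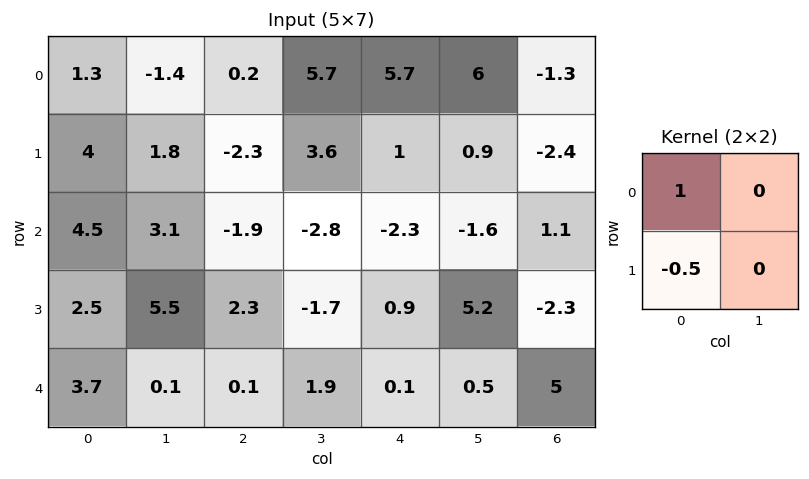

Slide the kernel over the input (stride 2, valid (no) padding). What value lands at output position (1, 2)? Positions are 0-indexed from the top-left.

-2.75

The receptive field on the input at this output position is [-2.3 -1.6 / 0.9 5.2]. Elementwise product with the kernel and sum: -2.3·1 + 0.9·-0.5.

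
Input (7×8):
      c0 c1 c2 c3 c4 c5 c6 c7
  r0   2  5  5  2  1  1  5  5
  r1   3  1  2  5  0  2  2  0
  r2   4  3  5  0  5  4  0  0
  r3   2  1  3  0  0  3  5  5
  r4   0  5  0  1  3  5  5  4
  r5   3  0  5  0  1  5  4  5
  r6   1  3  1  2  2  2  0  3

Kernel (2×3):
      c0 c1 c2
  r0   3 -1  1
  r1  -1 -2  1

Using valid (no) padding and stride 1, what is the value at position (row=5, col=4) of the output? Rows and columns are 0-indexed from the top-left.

-4

The receptive field on the input at this output position is [1 5 4 / 2 2 0]. Elementwise product with the kernel and sum: 1·3 + 5·-1 + 4·1 + 2·-1 + 2·-2 + 0·1.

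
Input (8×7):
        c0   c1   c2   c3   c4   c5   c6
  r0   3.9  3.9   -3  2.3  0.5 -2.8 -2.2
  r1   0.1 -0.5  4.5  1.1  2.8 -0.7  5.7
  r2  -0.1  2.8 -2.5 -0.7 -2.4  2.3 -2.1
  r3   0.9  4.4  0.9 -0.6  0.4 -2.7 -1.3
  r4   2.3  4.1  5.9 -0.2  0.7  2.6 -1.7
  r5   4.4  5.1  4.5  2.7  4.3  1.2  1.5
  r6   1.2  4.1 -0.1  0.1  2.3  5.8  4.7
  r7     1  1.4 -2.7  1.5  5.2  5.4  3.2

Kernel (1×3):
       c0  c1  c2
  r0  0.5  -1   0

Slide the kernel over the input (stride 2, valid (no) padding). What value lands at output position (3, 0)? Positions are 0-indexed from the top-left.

The receptive field on the input at this output position is [1.2 4.1 -0.1]. Elementwise product with the kernel and sum: 1.2·0.5 + 4.1·-1.

-3.5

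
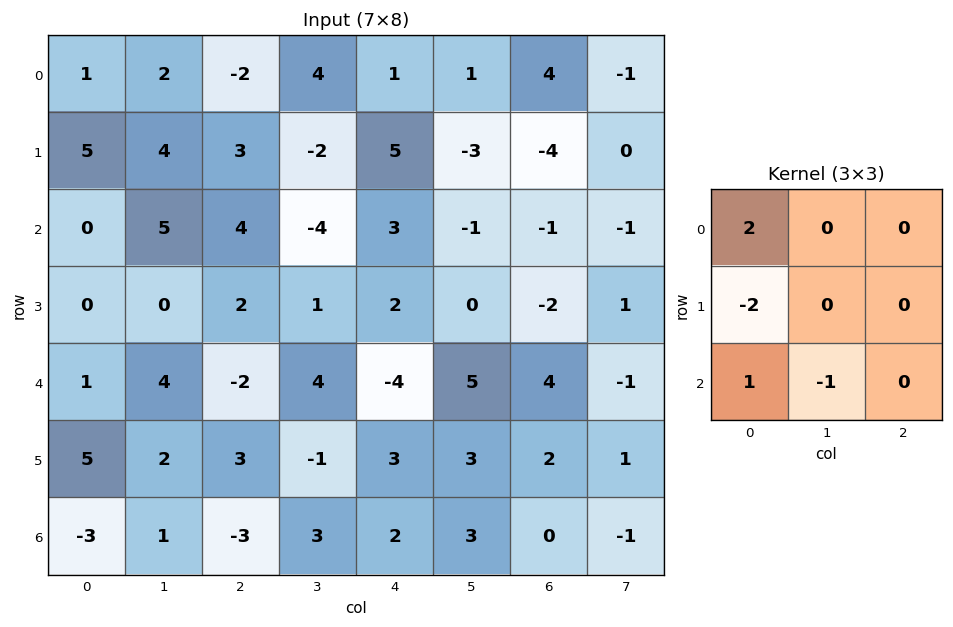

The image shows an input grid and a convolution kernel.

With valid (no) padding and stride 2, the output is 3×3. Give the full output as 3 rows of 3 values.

-13 -2 -4
-3 -2 -7
-12 -16 -15

Output[0,0]: The receptive field on the input at this output position is [1 2 -2 / 5 4 3 / 0 5 4]. Elementwise product with the kernel and sum: 1·2 + 5·-2 + 0·1 + 5·-1.
Output[0,1]: The receptive field on the input at this output position is [-2 4 1 / 3 -2 5 / 4 -4 3]. Elementwise product with the kernel and sum: -2·2 + 3·-2 + 4·1 + -4·-1.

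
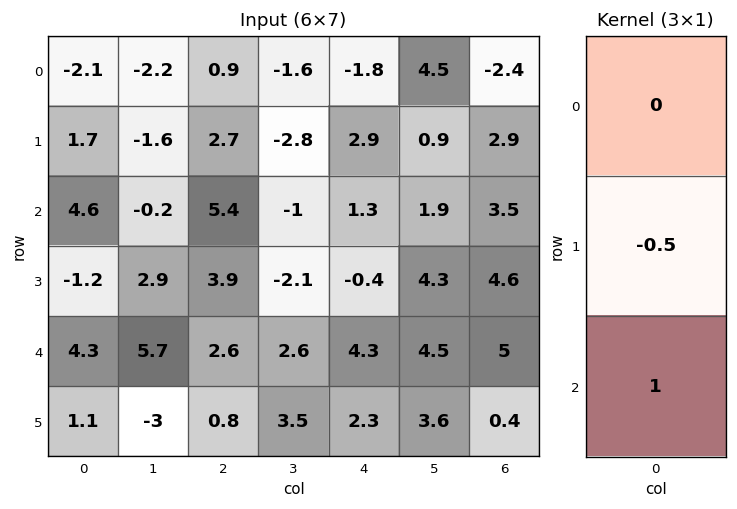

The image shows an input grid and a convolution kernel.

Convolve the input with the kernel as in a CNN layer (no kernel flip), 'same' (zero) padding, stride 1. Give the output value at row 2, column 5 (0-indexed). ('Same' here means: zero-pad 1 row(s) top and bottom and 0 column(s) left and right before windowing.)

The receptive field on the zero-padded input at this output position is [0.9 / 1.9 / 4.3]. Elementwise product with the kernel and sum: 1.9·-0.5 + 4.3·1.

3.35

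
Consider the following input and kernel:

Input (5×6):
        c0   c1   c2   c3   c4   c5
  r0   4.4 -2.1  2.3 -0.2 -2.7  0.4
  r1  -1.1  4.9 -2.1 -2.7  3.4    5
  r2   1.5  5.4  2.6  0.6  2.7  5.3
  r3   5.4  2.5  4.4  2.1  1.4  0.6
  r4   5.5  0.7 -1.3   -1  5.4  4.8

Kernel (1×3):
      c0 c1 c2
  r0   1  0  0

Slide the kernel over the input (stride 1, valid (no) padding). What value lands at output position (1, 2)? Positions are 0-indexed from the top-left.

-2.1

The receptive field on the input at this output position is [-2.1 -2.7 3.4]. Elementwise product with the kernel and sum: -2.1·1.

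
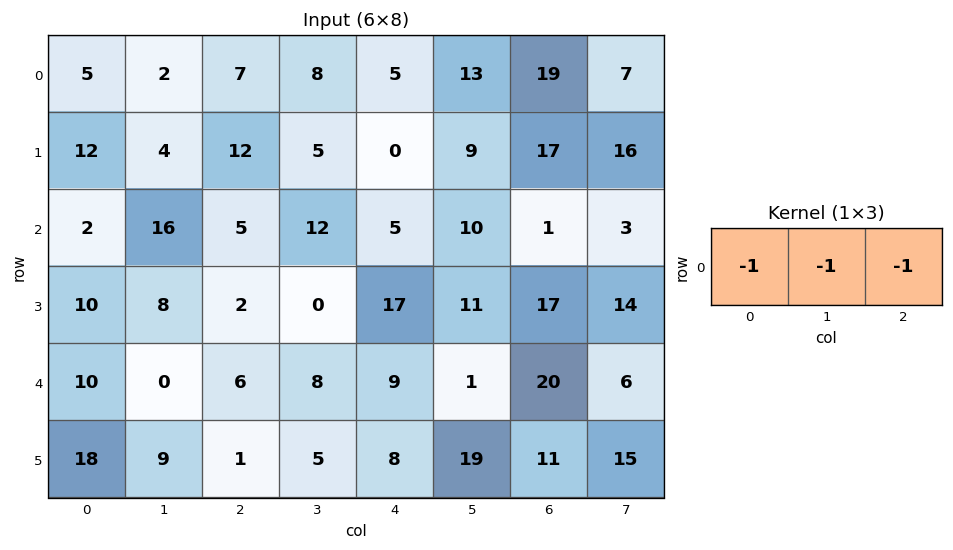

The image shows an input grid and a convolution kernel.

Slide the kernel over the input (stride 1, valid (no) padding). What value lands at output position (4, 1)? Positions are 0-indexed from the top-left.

-14

The receptive field on the input at this output position is [0 6 8]. Elementwise product with the kernel and sum: 0·-1 + 6·-1 + 8·-1.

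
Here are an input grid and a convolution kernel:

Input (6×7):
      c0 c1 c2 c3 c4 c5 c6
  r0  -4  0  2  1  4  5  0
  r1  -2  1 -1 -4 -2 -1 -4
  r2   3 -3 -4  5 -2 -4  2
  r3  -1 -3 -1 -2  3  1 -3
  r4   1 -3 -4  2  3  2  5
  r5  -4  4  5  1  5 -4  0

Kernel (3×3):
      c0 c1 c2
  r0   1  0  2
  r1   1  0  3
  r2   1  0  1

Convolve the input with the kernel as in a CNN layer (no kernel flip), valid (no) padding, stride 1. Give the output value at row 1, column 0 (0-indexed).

The receptive field on the input at this output position is [-2 1 -1 / 3 -3 -4 / -1 -3 -1]. Elementwise product with the kernel and sum: -2·1 + -1·2 + 3·1 + -4·3 + -1·1 + -1·1.

-15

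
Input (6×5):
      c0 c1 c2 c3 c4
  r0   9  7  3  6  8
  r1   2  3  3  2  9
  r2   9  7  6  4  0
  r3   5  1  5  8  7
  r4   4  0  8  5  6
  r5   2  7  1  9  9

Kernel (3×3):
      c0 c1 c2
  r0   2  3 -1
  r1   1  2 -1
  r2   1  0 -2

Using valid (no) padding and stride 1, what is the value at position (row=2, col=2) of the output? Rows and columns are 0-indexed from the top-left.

The receptive field on the input at this output position is [6 4 0 / 5 8 7 / 8 5 6]. Elementwise product with the kernel and sum: 6·2 + 4·3 + 0·-1 + 5·1 + 8·2 + 7·-1 + 8·1 + 6·-2.

34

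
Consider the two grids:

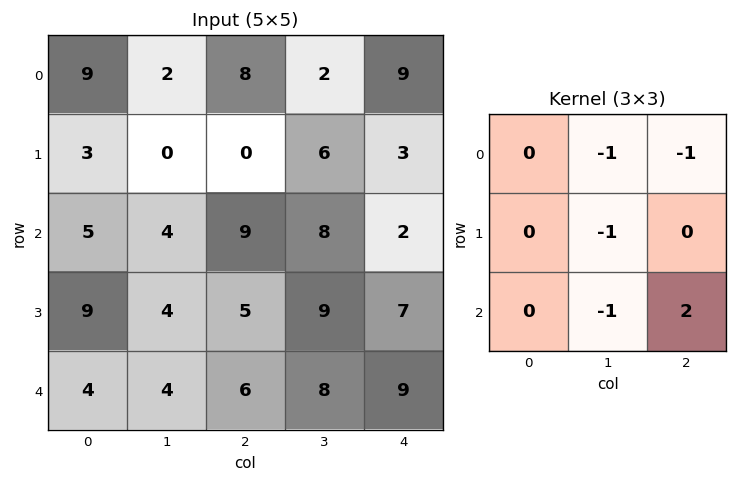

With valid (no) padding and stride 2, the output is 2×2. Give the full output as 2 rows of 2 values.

4 -21
-9 -9

Output[0,0]: The receptive field on the input at this output position is [9 2 8 / 3 0 0 / 5 4 9]. Elementwise product with the kernel and sum: 2·-1 + 8·-1 + 0·-1 + 4·-1 + 9·2.
Output[0,1]: The receptive field on the input at this output position is [8 2 9 / 0 6 3 / 9 8 2]. Elementwise product with the kernel and sum: 2·-1 + 9·-1 + 6·-1 + 8·-1 + 2·2.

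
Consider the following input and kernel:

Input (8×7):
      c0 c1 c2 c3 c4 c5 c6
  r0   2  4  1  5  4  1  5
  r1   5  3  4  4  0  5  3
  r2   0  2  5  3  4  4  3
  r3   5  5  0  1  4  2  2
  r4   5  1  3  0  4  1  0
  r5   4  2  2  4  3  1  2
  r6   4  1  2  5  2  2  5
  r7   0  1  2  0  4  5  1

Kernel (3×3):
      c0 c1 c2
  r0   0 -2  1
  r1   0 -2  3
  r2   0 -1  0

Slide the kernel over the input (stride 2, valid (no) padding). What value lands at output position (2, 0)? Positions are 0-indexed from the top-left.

2

The receptive field on the input at this output position is [5 1 3 / 4 2 2 / 4 1 2]. Elementwise product with the kernel and sum: 1·-2 + 3·1 + 2·-2 + 2·3 + 1·-1.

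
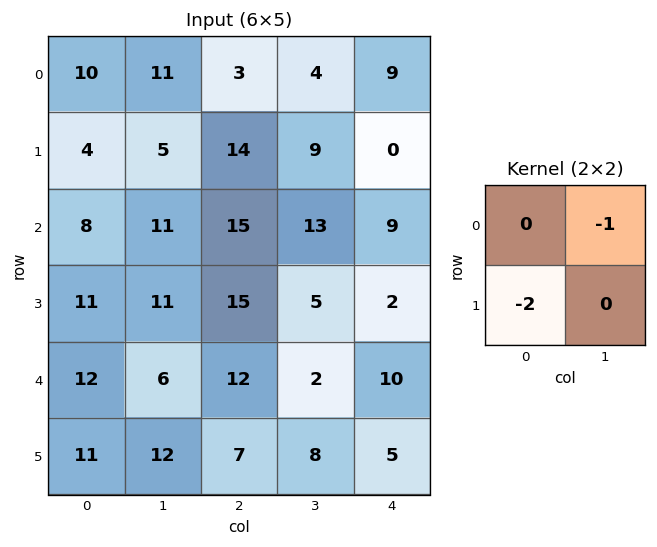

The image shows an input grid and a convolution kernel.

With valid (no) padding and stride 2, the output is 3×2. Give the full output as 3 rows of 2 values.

-19 -32
-33 -43
-28 -16

Output[0,0]: The receptive field on the input at this output position is [10 11 / 4 5]. Elementwise product with the kernel and sum: 11·-1 + 4·-2.
Output[0,1]: The receptive field on the input at this output position is [3 4 / 14 9]. Elementwise product with the kernel and sum: 4·-1 + 14·-2.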